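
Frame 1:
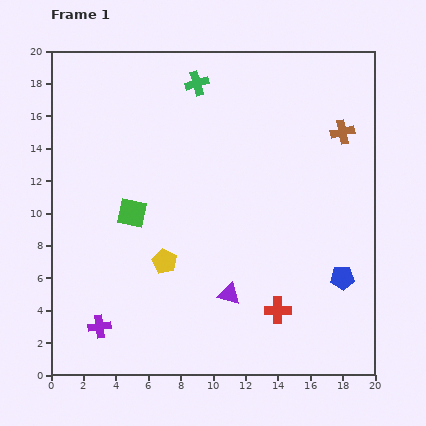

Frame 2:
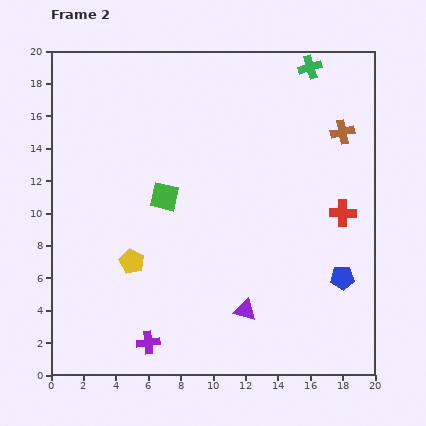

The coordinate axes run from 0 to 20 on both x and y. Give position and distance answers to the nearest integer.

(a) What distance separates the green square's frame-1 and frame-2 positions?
2

The green square moved from (5, 10) to (7, 11), a distance of √(2² + 1²) ≈ 2.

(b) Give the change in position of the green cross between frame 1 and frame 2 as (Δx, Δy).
(7, 1)

The green cross was at (9, 18) in frame 1 and (16, 19) in frame 2.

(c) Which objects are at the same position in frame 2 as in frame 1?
the blue pentagon, the brown cross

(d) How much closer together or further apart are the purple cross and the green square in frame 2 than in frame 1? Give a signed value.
+2

Distance in frame 1: 7. Distance in frame 2: 9.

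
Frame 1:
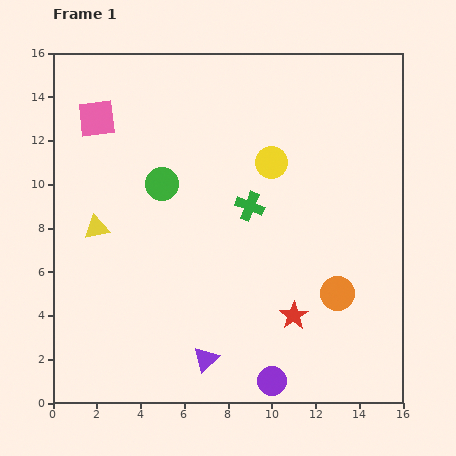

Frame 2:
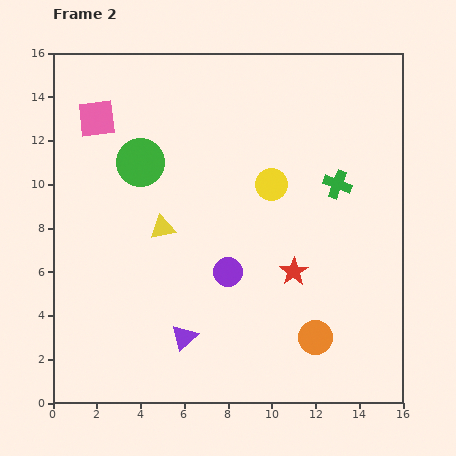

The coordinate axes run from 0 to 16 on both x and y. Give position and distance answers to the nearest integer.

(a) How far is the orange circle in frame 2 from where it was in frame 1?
2

The orange circle moved from (13, 5) to (12, 3), a distance of √(1² + 2²) ≈ 2.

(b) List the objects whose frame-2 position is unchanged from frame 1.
the pink square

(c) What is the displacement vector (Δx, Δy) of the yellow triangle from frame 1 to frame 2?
(3, 0)

The yellow triangle was at (2, 8) in frame 1 and (5, 8) in frame 2.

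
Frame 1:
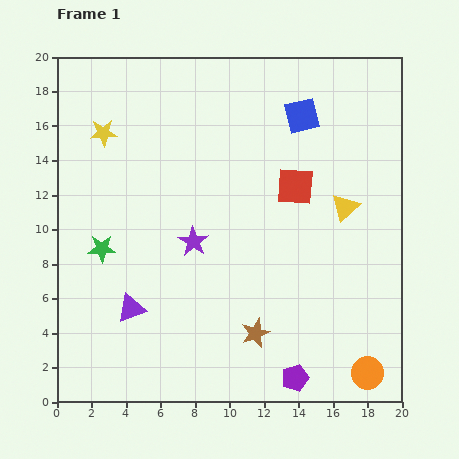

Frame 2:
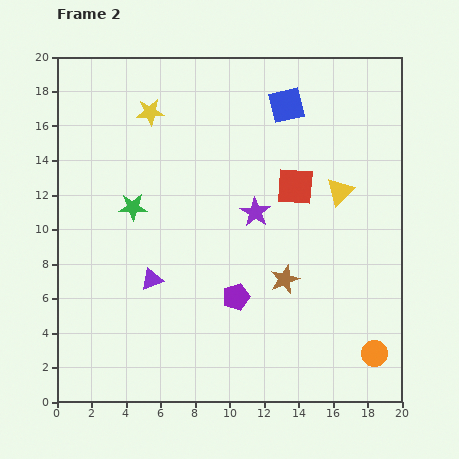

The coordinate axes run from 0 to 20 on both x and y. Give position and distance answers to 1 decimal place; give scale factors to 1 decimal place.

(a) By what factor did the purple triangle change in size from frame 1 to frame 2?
0.8×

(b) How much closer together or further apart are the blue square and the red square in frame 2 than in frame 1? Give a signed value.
+0.6

Distance in frame 1: 4.1. Distance in frame 2: 4.7.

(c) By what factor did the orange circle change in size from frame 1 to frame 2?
0.8×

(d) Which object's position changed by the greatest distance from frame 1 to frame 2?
the purple pentagon

(moved 5.8; next 4.0)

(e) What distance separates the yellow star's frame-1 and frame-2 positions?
3.0

The yellow star moved from (2.7, 15.6) to (5.4, 16.8), a distance of √(2.7² + 1.2²) ≈ 3.0.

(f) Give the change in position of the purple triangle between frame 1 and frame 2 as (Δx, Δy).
(1.2, 1.7)

The purple triangle was at (4.3, 5.4) in frame 1 and (5.5, 7.1) in frame 2.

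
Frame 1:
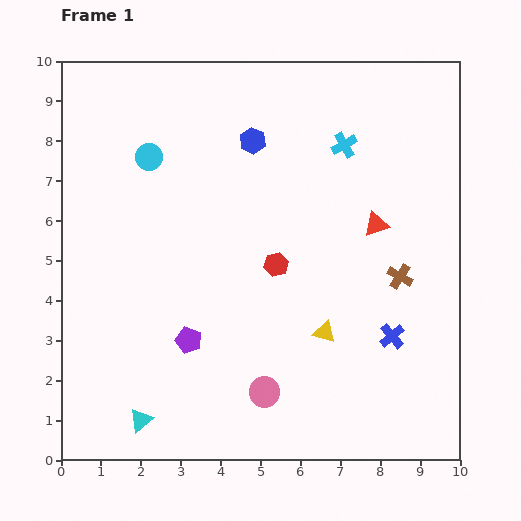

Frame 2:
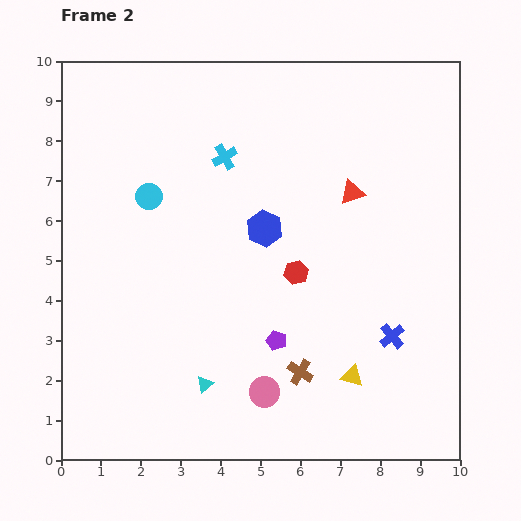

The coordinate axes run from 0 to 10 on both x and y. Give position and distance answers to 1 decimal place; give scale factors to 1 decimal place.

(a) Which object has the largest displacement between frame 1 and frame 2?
the brown cross

(moved 3.5; next 3.0)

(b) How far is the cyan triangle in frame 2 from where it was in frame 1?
1.8

The cyan triangle moved from (2.0, 1.0) to (3.6, 1.9), a distance of √(1.6² + 0.9²) ≈ 1.8.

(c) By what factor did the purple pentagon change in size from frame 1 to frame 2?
0.8×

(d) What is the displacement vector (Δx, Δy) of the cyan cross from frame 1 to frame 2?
(-3.0, -0.3)

The cyan cross was at (7.1, 7.9) in frame 1 and (4.1, 7.6) in frame 2.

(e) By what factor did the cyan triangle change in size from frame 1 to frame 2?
0.7×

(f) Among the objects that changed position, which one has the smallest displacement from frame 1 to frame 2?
the red hexagon

(moved 0.5)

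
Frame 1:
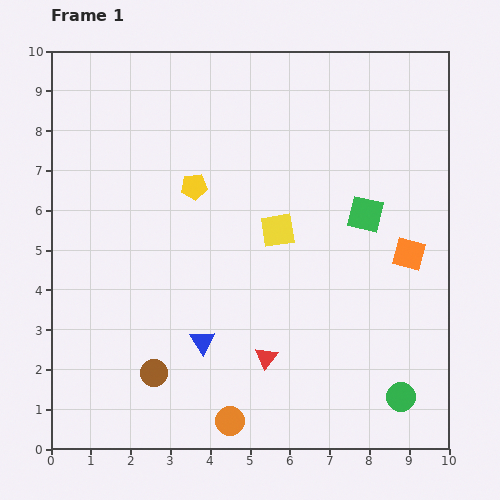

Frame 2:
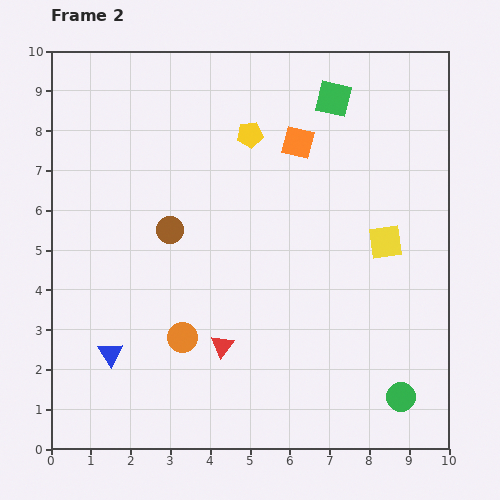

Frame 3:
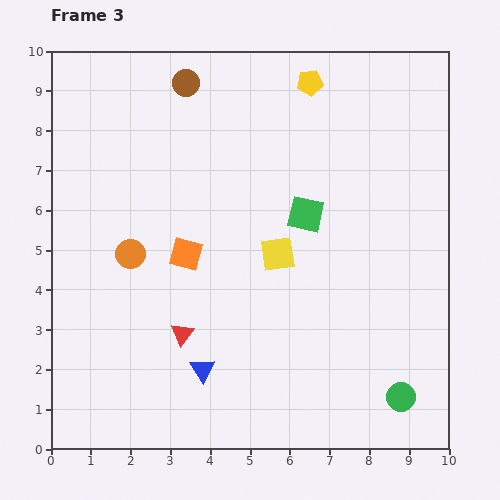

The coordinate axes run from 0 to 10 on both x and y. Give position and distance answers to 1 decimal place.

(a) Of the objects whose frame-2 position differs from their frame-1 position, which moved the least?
the red triangle

(moved 1.1)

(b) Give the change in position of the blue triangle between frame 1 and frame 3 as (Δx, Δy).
(0.0, -0.7)

The blue triangle was at (3.8, 2.7) in frame 1 and (3.8, 2.0) in frame 3.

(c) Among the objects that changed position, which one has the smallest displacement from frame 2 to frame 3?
the red triangle

(moved 1.0)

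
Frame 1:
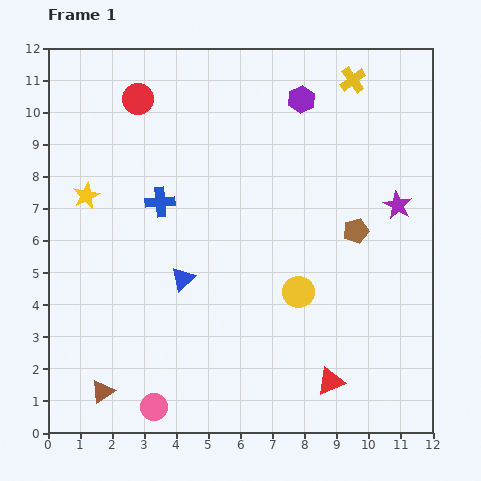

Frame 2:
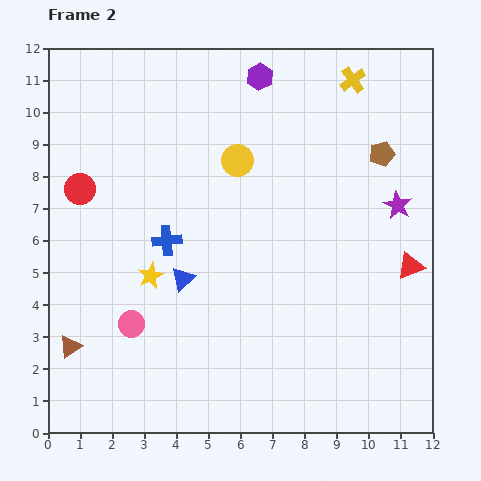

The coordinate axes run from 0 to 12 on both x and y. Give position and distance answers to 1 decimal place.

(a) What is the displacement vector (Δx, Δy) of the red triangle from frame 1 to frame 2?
(2.5, 3.6)

The red triangle was at (8.8, 1.6) in frame 1 and (11.3, 5.2) in frame 2.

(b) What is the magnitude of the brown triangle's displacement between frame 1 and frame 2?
1.7

The brown triangle moved from (1.7, 1.3) to (0.7, 2.7), a distance of √(1.0² + 1.4²) ≈ 1.7.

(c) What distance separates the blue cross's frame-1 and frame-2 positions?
1.2

The blue cross moved from (3.5, 7.2) to (3.7, 6.0), a distance of √(0.2² + 1.2²) ≈ 1.2.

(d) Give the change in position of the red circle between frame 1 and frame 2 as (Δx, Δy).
(-1.8, -2.8)

The red circle was at (2.8, 10.4) in frame 1 and (1.0, 7.6) in frame 2.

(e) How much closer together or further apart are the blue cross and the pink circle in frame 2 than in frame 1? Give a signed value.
-3.6

Distance in frame 1: 6.4. Distance in frame 2: 2.8.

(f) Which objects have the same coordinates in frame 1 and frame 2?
the purple star, the blue triangle, the yellow cross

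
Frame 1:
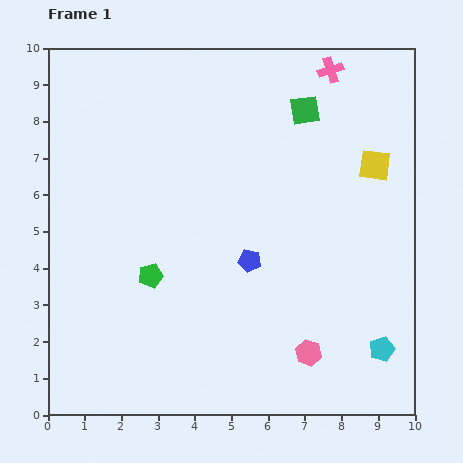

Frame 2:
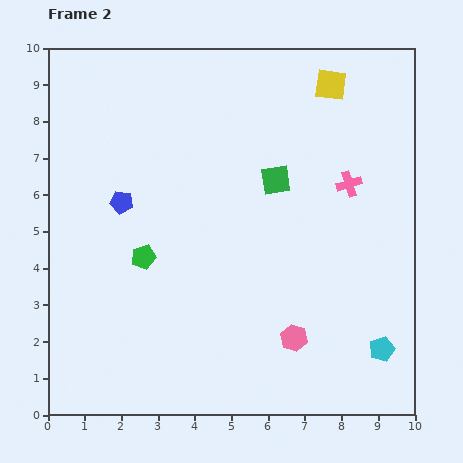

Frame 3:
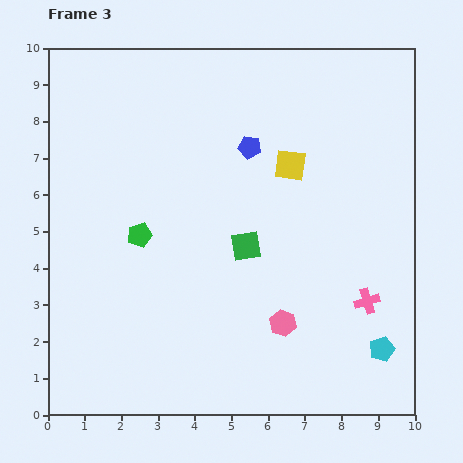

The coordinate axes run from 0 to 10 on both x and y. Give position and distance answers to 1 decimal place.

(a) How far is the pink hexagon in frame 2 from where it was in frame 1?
0.6

The pink hexagon moved from (7.1, 1.7) to (6.7, 2.1), a distance of √(0.4² + 0.4²) ≈ 0.6.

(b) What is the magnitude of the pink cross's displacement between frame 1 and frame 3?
6.4

The pink cross moved from (7.7, 9.4) to (8.7, 3.1), a distance of √(1.0² + 6.3²) ≈ 6.4.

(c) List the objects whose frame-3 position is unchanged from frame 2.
the cyan pentagon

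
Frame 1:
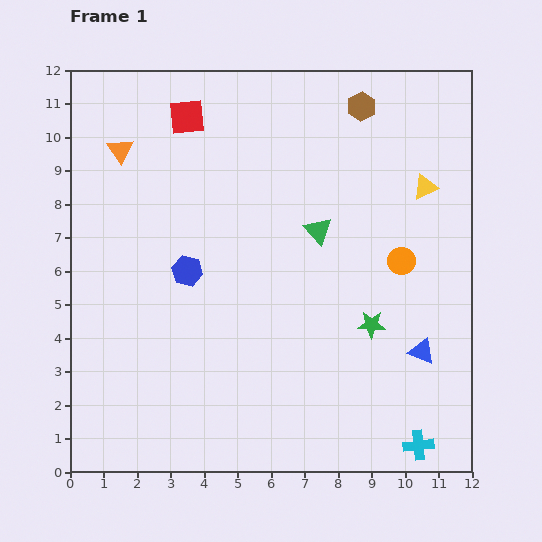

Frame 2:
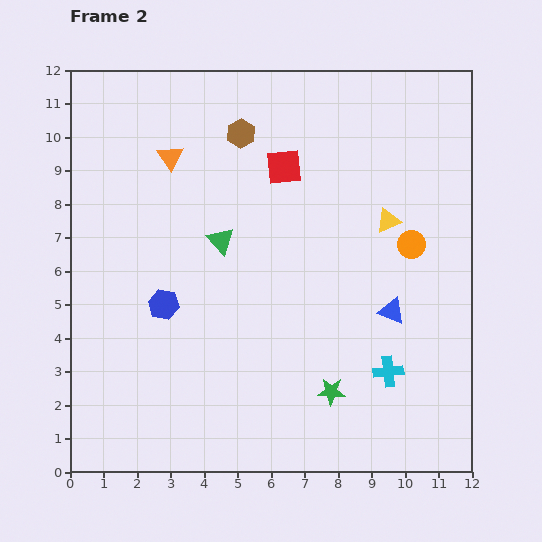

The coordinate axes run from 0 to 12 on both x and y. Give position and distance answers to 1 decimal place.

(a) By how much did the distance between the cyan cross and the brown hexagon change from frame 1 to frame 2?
-1.8

Distance in frame 1: 10.2. Distance in frame 2: 8.4.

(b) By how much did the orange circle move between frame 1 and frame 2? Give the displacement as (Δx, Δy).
(0.3, 0.5)

The orange circle was at (9.9, 6.3) in frame 1 and (10.2, 6.8) in frame 2.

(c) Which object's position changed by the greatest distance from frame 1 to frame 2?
the brown hexagon

(moved 3.7; next 3.3)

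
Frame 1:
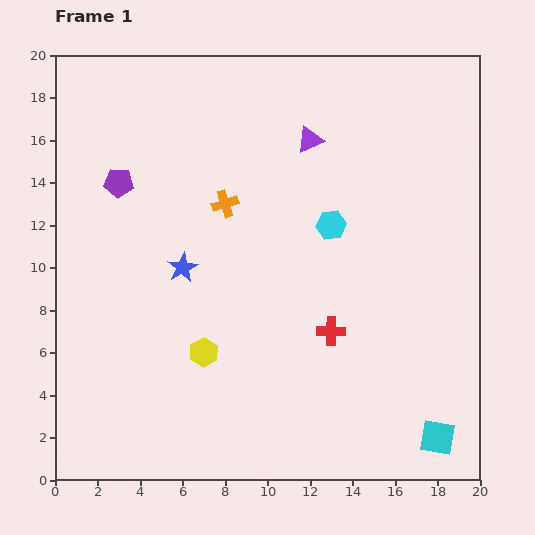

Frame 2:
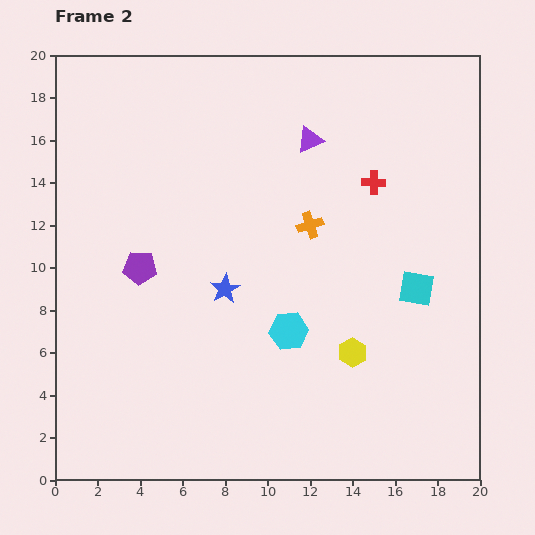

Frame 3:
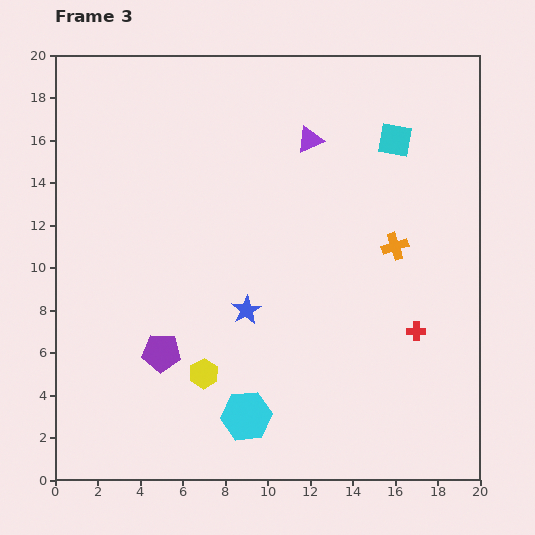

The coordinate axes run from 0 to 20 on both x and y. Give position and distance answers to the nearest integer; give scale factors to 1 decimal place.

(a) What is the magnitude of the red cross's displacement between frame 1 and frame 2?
7

The red cross moved from (13, 7) to (15, 14), a distance of √(2² + 7²) ≈ 7.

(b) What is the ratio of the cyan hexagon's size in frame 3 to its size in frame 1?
1.7×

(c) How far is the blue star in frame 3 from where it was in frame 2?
1

The blue star moved from (8, 9) to (9, 8), a distance of √(1² + 1²) ≈ 1.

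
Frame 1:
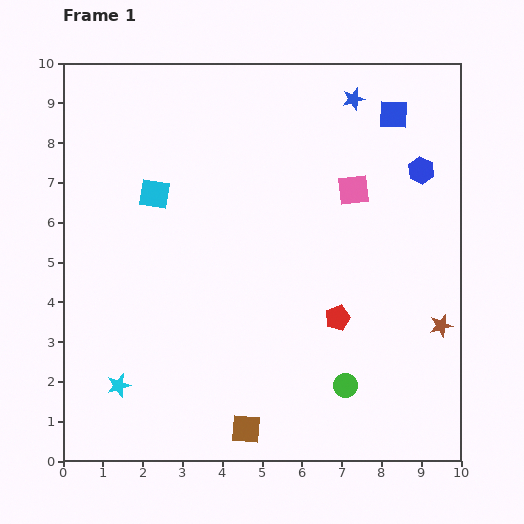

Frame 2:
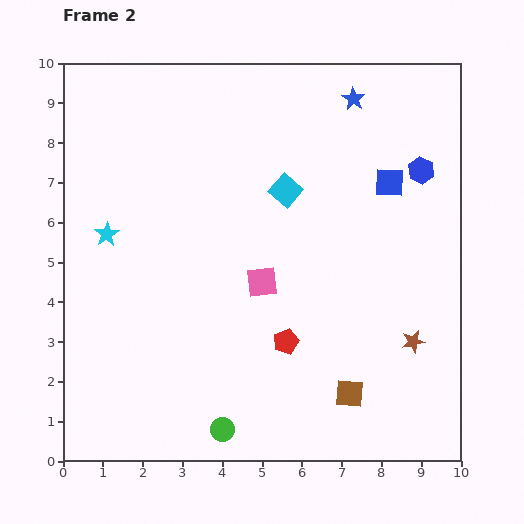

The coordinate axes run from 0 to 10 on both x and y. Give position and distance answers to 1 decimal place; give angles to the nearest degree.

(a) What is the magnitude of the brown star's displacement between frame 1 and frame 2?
0.8

The brown star moved from (9.5, 3.4) to (8.8, 3.0), a distance of √(0.7² + 0.4²) ≈ 0.8.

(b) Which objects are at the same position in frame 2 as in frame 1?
the blue star, the blue hexagon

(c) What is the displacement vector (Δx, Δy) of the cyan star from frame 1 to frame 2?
(-0.3, 3.8)

The cyan star was at (1.4, 1.9) in frame 1 and (1.1, 5.7) in frame 2.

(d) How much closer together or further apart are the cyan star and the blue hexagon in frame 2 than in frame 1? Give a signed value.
-1.2

Distance in frame 1: 9.3. Distance in frame 2: 8.1.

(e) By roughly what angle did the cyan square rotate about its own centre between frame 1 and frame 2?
32° clockwise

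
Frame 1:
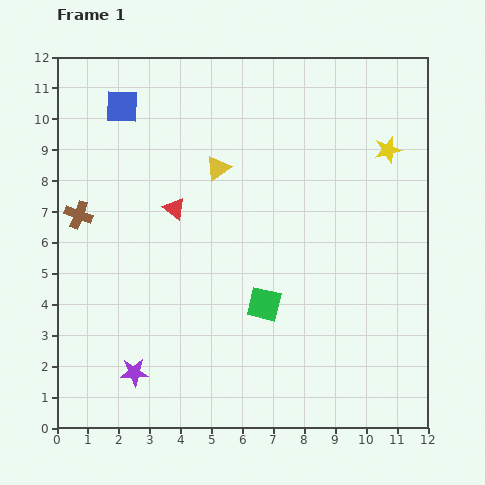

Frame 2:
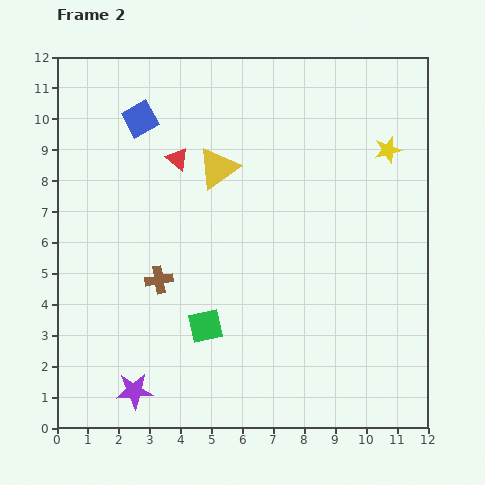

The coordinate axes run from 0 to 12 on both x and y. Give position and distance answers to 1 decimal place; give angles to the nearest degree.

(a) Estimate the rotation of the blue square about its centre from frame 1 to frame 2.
31° counter-clockwise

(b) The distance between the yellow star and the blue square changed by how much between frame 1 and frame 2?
-0.6

Distance in frame 1: 8.7. Distance in frame 2: 8.1.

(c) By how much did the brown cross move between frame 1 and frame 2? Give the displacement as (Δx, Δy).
(2.6, -2.1)

The brown cross was at (0.7, 6.9) in frame 1 and (3.3, 4.8) in frame 2.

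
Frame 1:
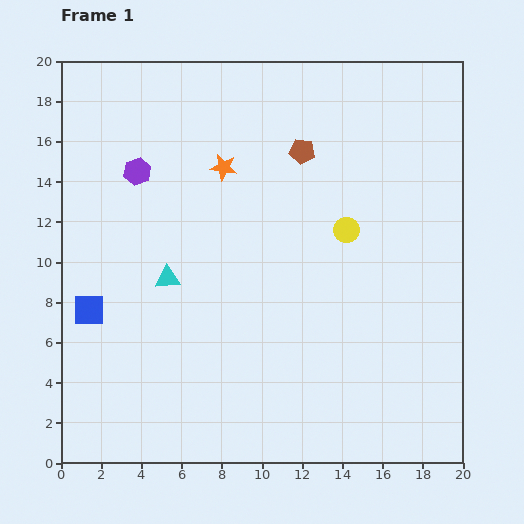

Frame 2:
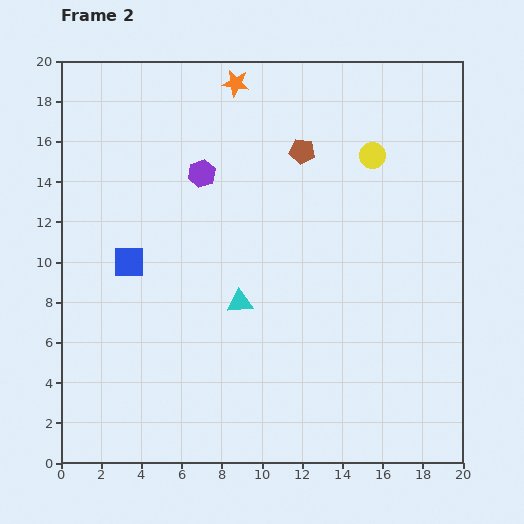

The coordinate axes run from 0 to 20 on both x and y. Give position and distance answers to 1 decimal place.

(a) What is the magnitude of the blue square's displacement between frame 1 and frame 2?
3.1

The blue square moved from (1.4, 7.6) to (3.4, 10.0), a distance of √(2.0² + 2.4²) ≈ 3.1.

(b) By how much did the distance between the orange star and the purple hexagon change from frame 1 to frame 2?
+0.5

Distance in frame 1: 4.3. Distance in frame 2: 4.8.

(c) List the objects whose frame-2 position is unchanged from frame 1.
the brown pentagon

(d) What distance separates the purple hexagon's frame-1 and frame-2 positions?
3.2

The purple hexagon moved from (3.8, 14.5) to (7.0, 14.4), a distance of √(3.2² + 0.1²) ≈ 3.2.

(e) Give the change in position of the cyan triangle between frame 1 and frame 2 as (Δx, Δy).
(3.6, -1.2)

The cyan triangle was at (5.3, 9.2) in frame 1 and (8.9, 8.0) in frame 2.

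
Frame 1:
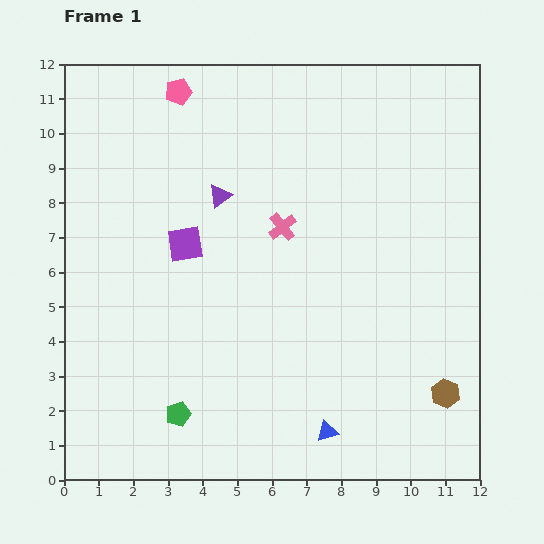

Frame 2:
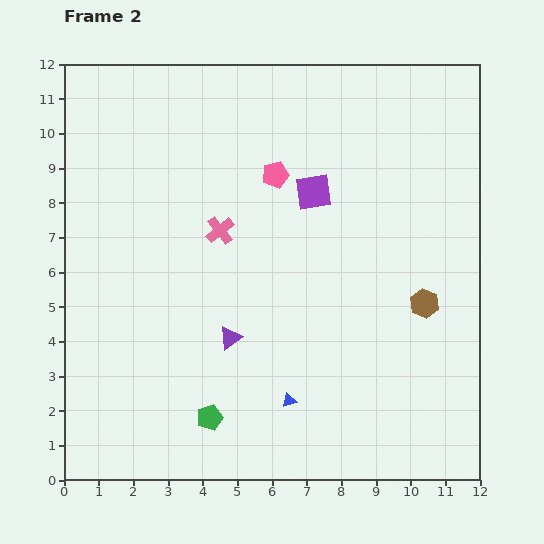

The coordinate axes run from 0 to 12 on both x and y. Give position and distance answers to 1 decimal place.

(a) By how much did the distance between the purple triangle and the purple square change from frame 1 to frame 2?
+3.1

Distance in frame 1: 1.7. Distance in frame 2: 4.8.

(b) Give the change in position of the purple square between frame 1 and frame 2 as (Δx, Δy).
(3.7, 1.5)

The purple square was at (3.5, 6.8) in frame 1 and (7.2, 8.3) in frame 2.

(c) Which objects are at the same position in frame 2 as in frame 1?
none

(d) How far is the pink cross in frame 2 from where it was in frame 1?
1.8

The pink cross moved from (6.3, 7.3) to (4.5, 7.2), a distance of √(1.8² + 0.1²) ≈ 1.8.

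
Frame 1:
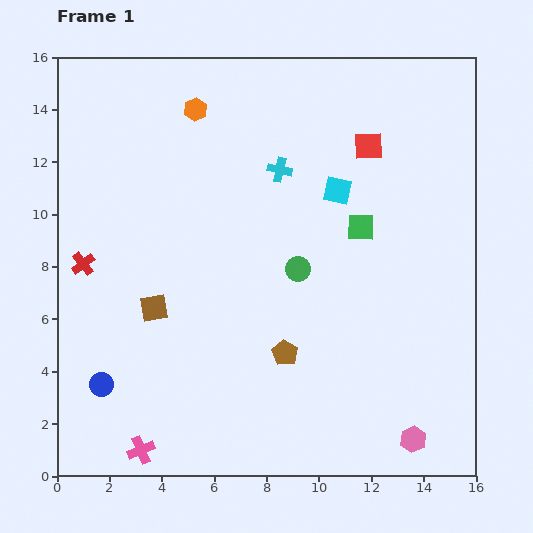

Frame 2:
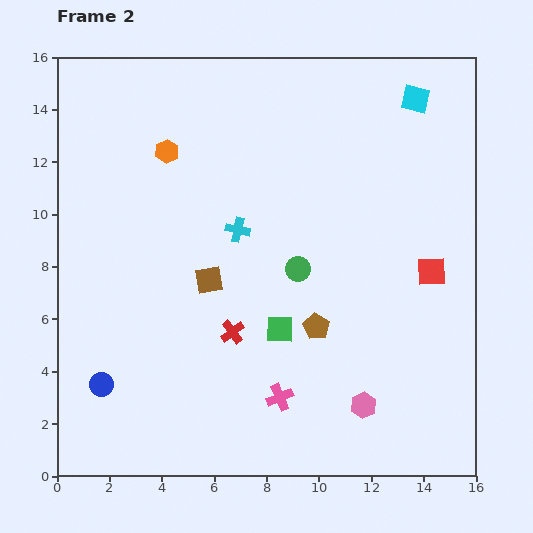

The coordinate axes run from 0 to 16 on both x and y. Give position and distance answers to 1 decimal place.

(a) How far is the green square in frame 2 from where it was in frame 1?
5.0

The green square moved from (11.6, 9.5) to (8.5, 5.6), a distance of √(3.1² + 3.9²) ≈ 5.0.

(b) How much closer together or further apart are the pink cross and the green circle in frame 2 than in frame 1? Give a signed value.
-4.2

Distance in frame 1: 9.1. Distance in frame 2: 4.9.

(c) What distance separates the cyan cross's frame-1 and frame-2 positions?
2.8

The cyan cross moved from (8.5, 11.7) to (6.9, 9.4), a distance of √(1.6² + 2.3²) ≈ 2.8.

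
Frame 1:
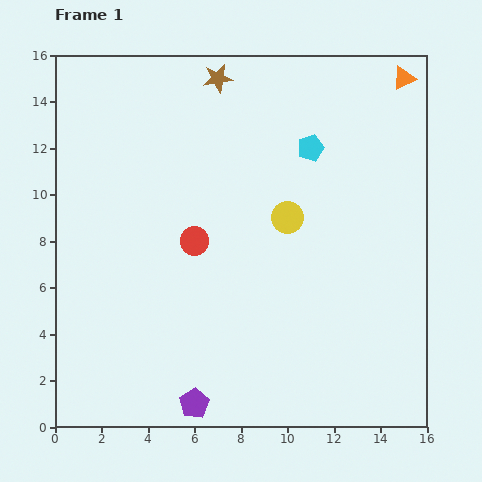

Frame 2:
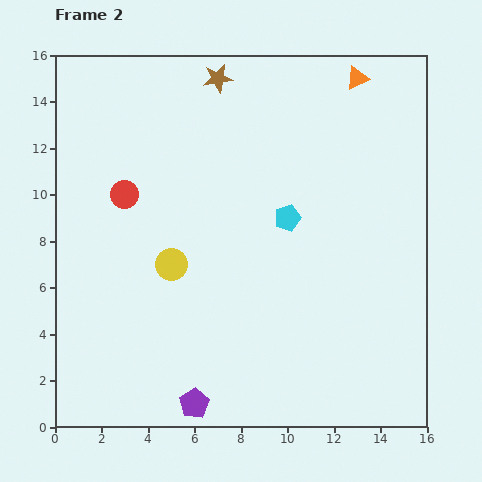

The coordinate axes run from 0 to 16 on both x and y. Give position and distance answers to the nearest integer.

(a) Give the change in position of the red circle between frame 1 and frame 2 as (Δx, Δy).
(-3, 2)

The red circle was at (6, 8) in frame 1 and (3, 10) in frame 2.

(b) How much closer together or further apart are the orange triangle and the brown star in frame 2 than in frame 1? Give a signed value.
-2

Distance in frame 1: 8. Distance in frame 2: 6.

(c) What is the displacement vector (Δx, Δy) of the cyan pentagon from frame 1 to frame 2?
(-1, -3)

The cyan pentagon was at (11, 12) in frame 1 and (10, 9) in frame 2.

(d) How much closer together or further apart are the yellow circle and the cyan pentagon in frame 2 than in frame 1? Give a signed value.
+2

Distance in frame 1: 3. Distance in frame 2: 5.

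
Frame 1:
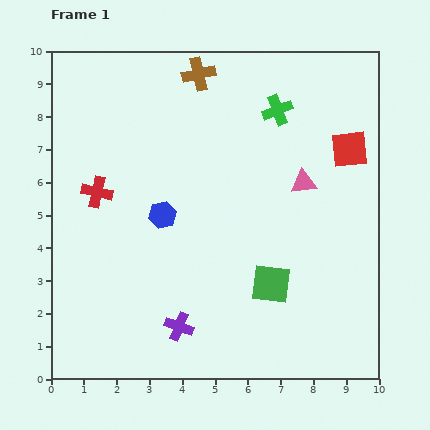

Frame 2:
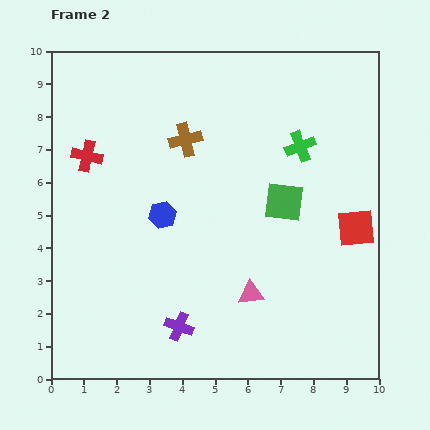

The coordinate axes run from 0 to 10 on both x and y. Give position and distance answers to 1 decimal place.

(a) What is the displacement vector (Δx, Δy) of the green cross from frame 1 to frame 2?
(0.7, -1.1)

The green cross was at (6.9, 8.2) in frame 1 and (7.6, 7.1) in frame 2.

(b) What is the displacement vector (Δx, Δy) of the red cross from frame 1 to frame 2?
(-0.3, 1.1)

The red cross was at (1.4, 5.7) in frame 1 and (1.1, 6.8) in frame 2.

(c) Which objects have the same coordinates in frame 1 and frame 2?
the purple cross, the blue hexagon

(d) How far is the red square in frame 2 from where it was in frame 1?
2.4

The red square moved from (9.1, 7.0) to (9.3, 4.6), a distance of √(0.2² + 2.4²) ≈ 2.4.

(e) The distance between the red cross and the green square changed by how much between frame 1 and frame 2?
+0.2

Distance in frame 1: 6.0. Distance in frame 2: 6.2.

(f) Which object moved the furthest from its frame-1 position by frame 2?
the pink triangle

(moved 3.8; next 2.5)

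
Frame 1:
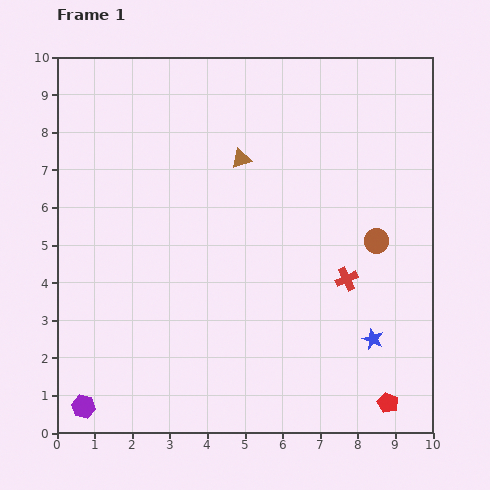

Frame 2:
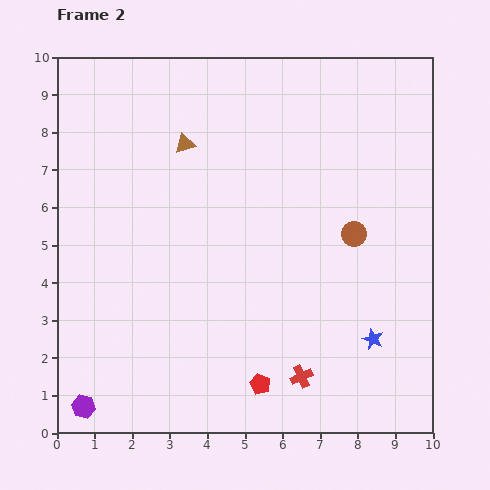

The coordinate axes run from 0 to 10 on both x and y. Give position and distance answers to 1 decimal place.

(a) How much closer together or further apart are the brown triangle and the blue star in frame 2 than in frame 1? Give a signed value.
+1.3

Distance in frame 1: 5.9. Distance in frame 2: 7.2.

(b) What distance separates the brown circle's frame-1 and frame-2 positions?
0.6

The brown circle moved from (8.5, 5.1) to (7.9, 5.3), a distance of √(0.6² + 0.2²) ≈ 0.6.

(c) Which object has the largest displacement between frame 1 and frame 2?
the red pentagon

(moved 3.4; next 2.9)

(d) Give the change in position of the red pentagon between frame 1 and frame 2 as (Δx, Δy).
(-3.4, 0.5)

The red pentagon was at (8.8, 0.8) in frame 1 and (5.4, 1.3) in frame 2.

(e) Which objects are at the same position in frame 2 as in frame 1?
the purple hexagon, the blue star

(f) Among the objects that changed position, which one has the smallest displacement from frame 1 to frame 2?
the brown circle

(moved 0.6)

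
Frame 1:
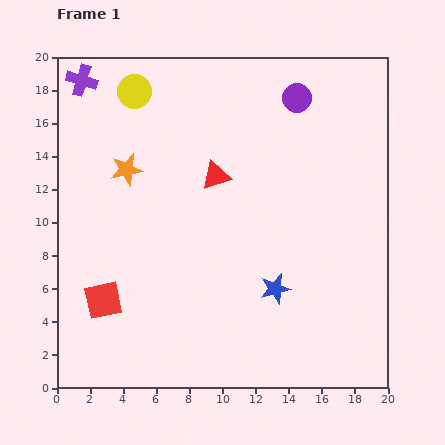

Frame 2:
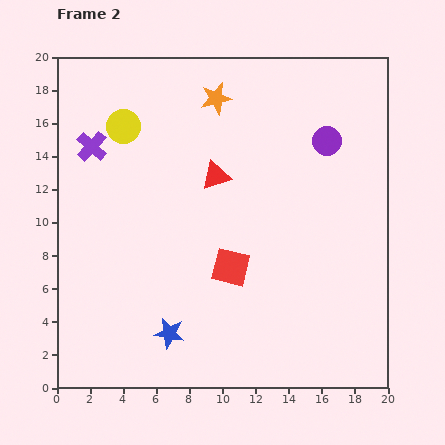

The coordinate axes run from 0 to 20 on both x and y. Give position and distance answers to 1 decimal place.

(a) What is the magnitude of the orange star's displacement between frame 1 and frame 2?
6.9

The orange star moved from (4.2, 13.2) to (9.6, 17.5), a distance of √(5.4² + 4.3²) ≈ 6.9.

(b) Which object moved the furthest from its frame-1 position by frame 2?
the red square

(moved 8.0; next 6.9)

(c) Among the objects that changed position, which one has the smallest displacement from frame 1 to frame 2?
the yellow circle

(moved 2.2)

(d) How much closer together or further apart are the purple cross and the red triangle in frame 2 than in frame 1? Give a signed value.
-2.3

Distance in frame 1: 10.0. Distance in frame 2: 7.7.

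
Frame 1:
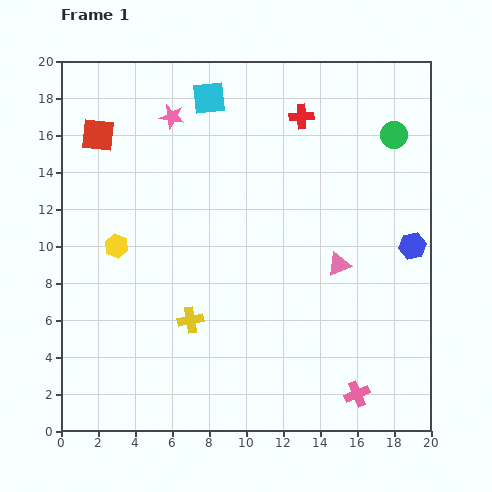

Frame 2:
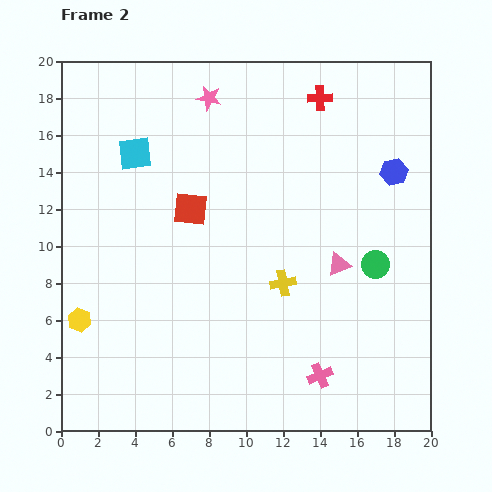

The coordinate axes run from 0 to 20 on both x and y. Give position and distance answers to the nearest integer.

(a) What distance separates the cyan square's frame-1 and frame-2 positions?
5

The cyan square moved from (8, 18) to (4, 15), a distance of √(4² + 3²) ≈ 5.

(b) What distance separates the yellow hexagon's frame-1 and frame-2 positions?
4

The yellow hexagon moved from (3, 10) to (1, 6), a distance of √(2² + 4²) ≈ 4.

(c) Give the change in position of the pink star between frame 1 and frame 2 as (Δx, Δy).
(2, 1)

The pink star was at (6, 17) in frame 1 and (8, 18) in frame 2.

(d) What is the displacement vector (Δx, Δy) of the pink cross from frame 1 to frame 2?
(-2, 1)

The pink cross was at (16, 2) in frame 1 and (14, 3) in frame 2.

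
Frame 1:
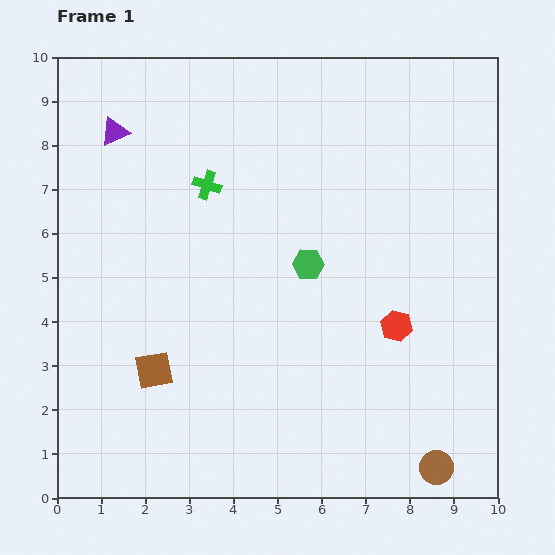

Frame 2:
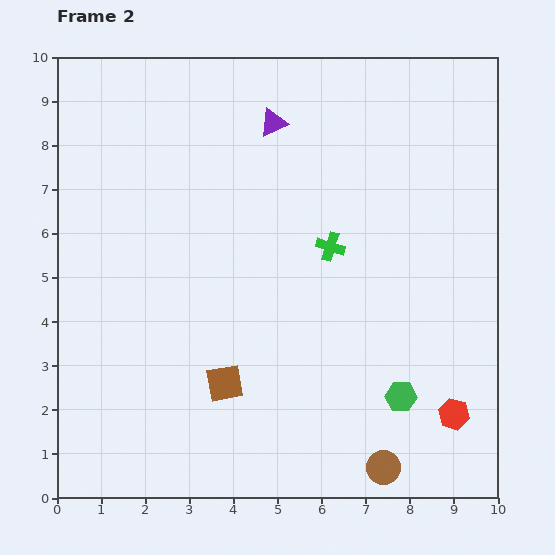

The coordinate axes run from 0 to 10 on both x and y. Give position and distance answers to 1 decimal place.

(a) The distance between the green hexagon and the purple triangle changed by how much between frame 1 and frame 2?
+1.5

Distance in frame 1: 5.3. Distance in frame 2: 6.8.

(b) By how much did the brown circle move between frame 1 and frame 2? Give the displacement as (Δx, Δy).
(-1.2, 0.0)

The brown circle was at (8.6, 0.7) in frame 1 and (7.4, 0.7) in frame 2.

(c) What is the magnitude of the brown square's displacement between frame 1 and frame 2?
1.6

The brown square moved from (2.2, 2.9) to (3.8, 2.6), a distance of √(1.6² + 0.3²) ≈ 1.6.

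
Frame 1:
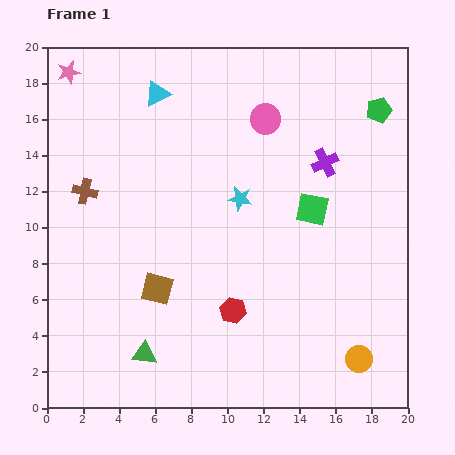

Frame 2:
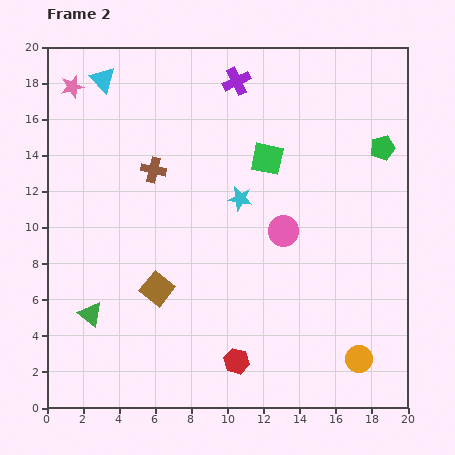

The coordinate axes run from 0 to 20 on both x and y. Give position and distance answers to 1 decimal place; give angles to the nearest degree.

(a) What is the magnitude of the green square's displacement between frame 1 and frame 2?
3.8

The green square moved from (14.7, 11.0) to (12.2, 13.8), a distance of √(2.5² + 2.8²) ≈ 3.8.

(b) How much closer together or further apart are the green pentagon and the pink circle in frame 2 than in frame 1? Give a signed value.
+0.9

Distance in frame 1: 6.3. Distance in frame 2: 7.2.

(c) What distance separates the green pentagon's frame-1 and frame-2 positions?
2.1

The green pentagon moved from (18.4, 16.5) to (18.6, 14.4), a distance of √(0.2² + 2.1²) ≈ 2.1.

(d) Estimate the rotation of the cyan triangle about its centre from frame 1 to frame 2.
49° counter-clockwise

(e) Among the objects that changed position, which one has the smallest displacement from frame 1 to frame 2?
the pink star

(moved 0.8)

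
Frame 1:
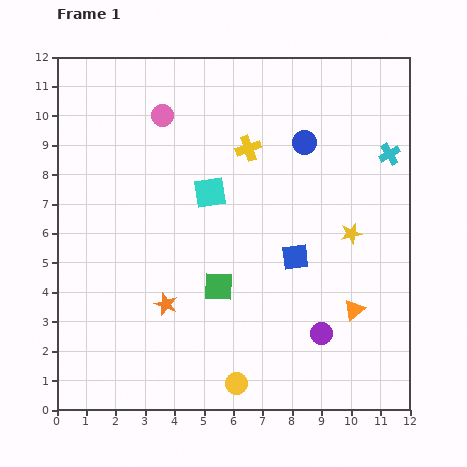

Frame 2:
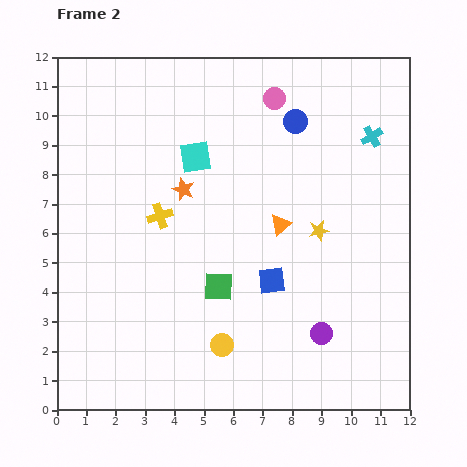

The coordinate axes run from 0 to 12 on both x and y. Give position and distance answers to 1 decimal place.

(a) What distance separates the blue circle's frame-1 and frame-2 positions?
0.8

The blue circle moved from (8.4, 9.1) to (8.1, 9.8), a distance of √(0.3² + 0.7²) ≈ 0.8.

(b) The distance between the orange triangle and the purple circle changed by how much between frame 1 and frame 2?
+2.6

Distance in frame 1: 1.4. Distance in frame 2: 4.0.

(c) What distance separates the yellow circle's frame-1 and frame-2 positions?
1.4

The yellow circle moved from (6.1, 0.9) to (5.6, 2.2), a distance of √(0.5² + 1.3²) ≈ 1.4.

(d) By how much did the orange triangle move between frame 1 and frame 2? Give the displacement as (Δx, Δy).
(-2.5, 2.9)

The orange triangle was at (10.1, 3.4) in frame 1 and (7.6, 6.3) in frame 2.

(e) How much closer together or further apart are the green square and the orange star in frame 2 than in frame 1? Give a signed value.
+1.6

Distance in frame 1: 1.9. Distance in frame 2: 3.5.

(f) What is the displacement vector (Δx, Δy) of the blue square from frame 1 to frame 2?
(-0.8, -0.8)

The blue square was at (8.1, 5.2) in frame 1 and (7.3, 4.4) in frame 2.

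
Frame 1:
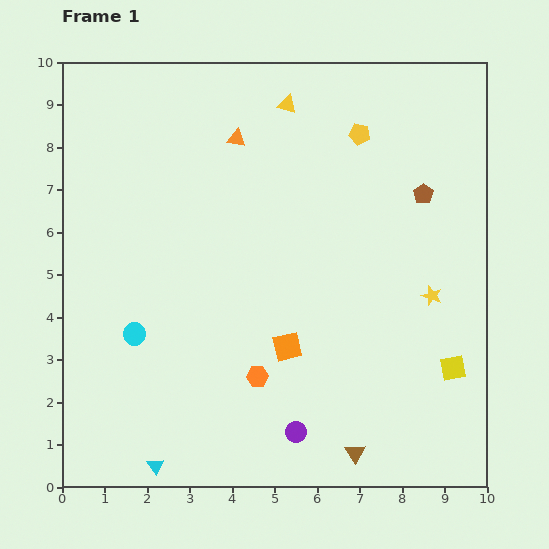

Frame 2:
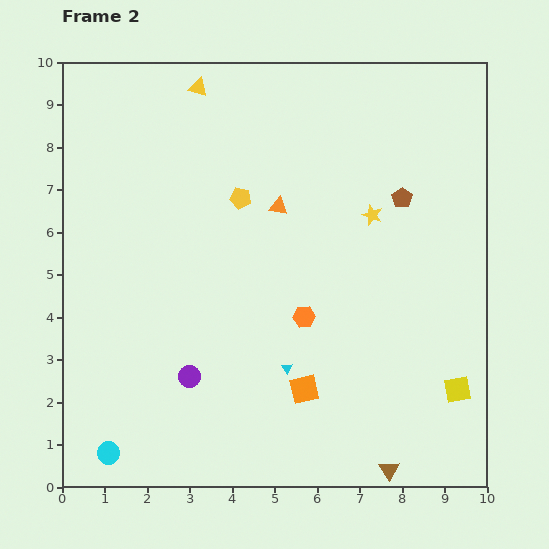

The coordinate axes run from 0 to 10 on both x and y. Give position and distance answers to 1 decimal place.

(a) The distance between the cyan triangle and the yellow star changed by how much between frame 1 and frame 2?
-3.5

Distance in frame 1: 7.6. Distance in frame 2: 4.1.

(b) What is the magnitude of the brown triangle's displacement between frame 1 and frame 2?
0.9

The brown triangle moved from (6.9, 0.8) to (7.7, 0.4), a distance of √(0.8² + 0.4²) ≈ 0.9.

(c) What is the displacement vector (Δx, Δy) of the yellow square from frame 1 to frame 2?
(0.1, -0.5)

The yellow square was at (9.2, 2.8) in frame 1 and (9.3, 2.3) in frame 2.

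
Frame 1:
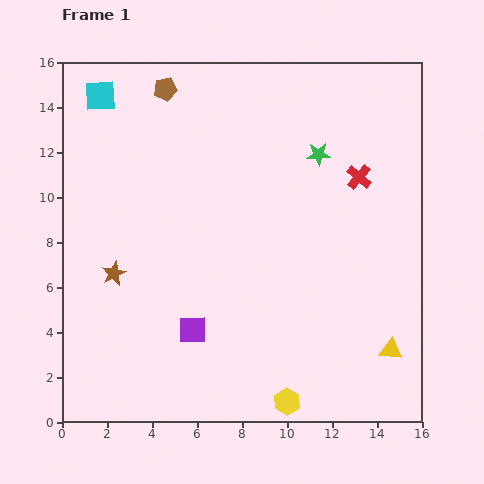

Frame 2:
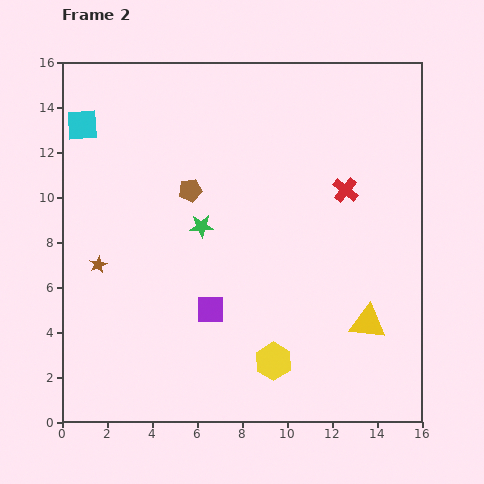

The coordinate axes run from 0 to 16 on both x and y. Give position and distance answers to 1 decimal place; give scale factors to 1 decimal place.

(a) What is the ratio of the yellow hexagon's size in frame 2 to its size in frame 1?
1.4×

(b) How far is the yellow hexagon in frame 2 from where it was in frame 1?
1.9

The yellow hexagon moved from (10.0, 0.9) to (9.4, 2.7), a distance of √(0.6² + 1.8²) ≈ 1.9.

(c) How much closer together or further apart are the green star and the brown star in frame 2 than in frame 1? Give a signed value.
-5.6

Distance in frame 1: 10.5. Distance in frame 2: 4.9.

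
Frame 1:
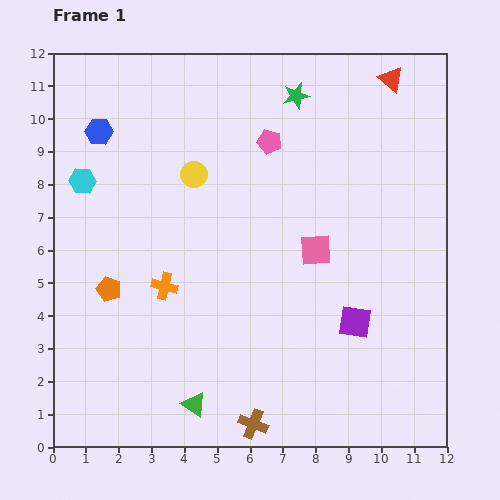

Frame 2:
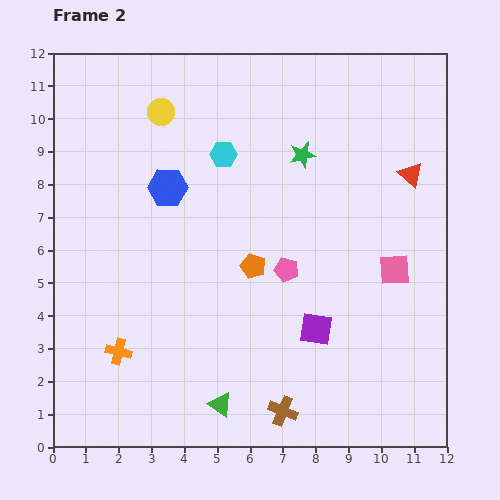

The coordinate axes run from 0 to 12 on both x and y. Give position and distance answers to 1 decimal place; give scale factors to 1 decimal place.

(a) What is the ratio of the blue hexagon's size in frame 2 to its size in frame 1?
1.4×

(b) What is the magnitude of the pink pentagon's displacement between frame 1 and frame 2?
3.9

The pink pentagon moved from (6.6, 9.3) to (7.1, 5.4), a distance of √(0.5² + 3.9²) ≈ 3.9.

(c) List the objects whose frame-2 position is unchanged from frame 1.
none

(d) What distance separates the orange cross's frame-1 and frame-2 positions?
2.4

The orange cross moved from (3.4, 4.9) to (2.0, 2.9), a distance of √(1.4² + 2.0²) ≈ 2.4.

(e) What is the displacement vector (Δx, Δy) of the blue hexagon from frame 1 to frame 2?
(2.1, -1.7)

The blue hexagon was at (1.4, 9.6) in frame 1 and (3.5, 7.9) in frame 2.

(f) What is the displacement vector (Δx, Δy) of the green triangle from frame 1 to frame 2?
(0.8, 0.0)

The green triangle was at (4.3, 1.3) in frame 1 and (5.1, 1.3) in frame 2.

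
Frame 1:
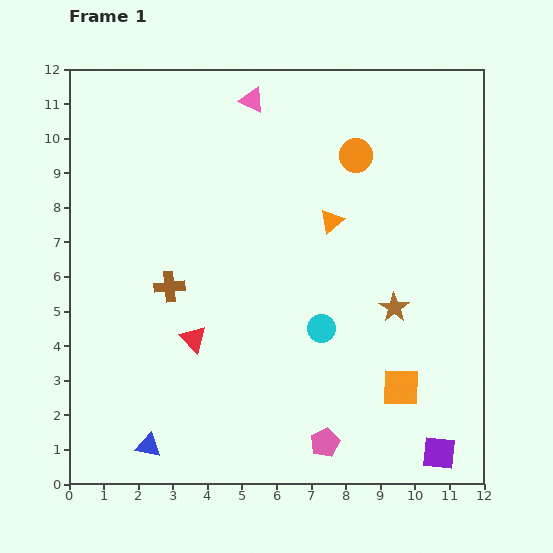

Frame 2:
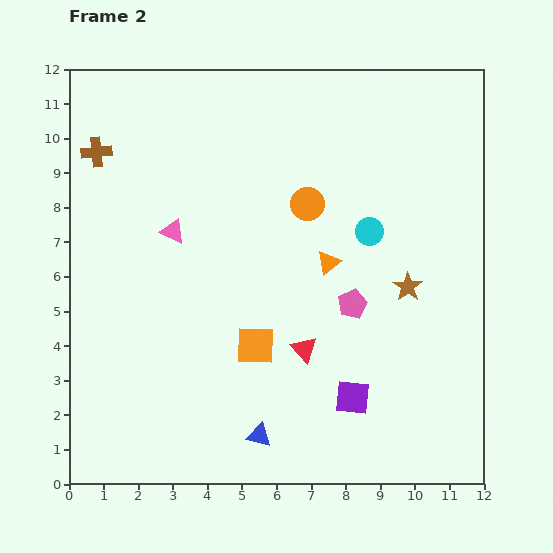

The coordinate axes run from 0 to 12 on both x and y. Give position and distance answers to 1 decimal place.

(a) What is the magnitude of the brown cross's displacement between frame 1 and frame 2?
4.4

The brown cross moved from (2.9, 5.7) to (0.8, 9.6), a distance of √(2.1² + 3.9²) ≈ 4.4.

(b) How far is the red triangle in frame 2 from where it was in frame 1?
3.2

The red triangle moved from (3.6, 4.2) to (6.8, 3.9), a distance of √(3.2² + 0.3²) ≈ 3.2.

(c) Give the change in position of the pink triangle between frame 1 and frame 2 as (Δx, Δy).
(-2.3, -3.8)

The pink triangle was at (5.3, 11.1) in frame 1 and (3.0, 7.3) in frame 2.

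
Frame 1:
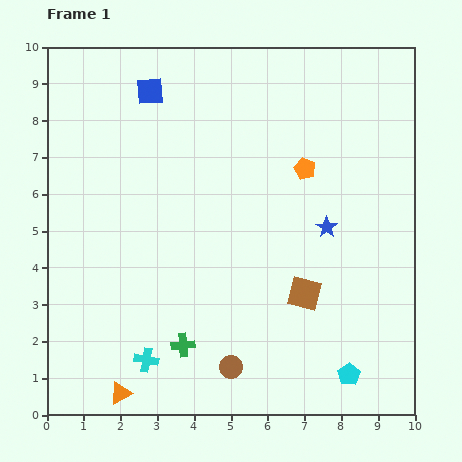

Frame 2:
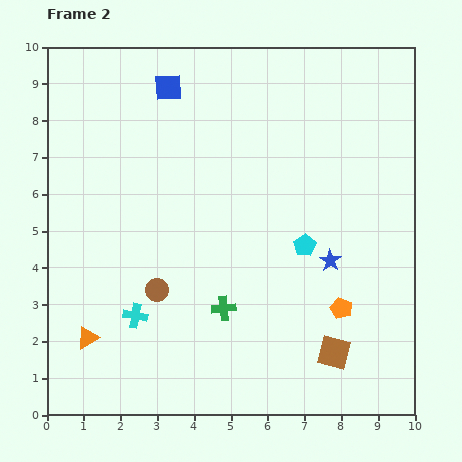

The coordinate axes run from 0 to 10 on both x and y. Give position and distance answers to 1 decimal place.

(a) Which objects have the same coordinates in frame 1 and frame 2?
none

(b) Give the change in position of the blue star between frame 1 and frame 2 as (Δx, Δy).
(0.1, -0.9)

The blue star was at (7.6, 5.1) in frame 1 and (7.7, 4.2) in frame 2.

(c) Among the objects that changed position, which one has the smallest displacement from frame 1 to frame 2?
the blue square

(moved 0.5)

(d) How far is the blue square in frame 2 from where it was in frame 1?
0.5

The blue square moved from (2.8, 8.8) to (3.3, 8.9), a distance of √(0.5² + 0.1²) ≈ 0.5.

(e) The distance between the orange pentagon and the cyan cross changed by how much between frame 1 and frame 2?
-1.1

Distance in frame 1: 6.7. Distance in frame 2: 5.6.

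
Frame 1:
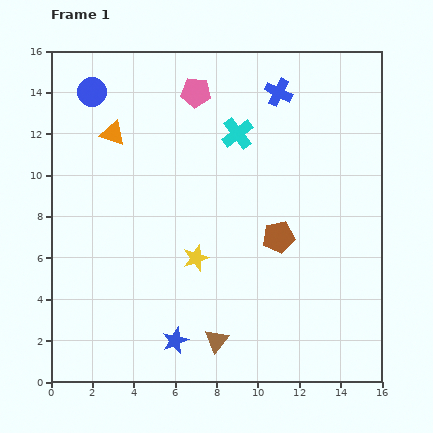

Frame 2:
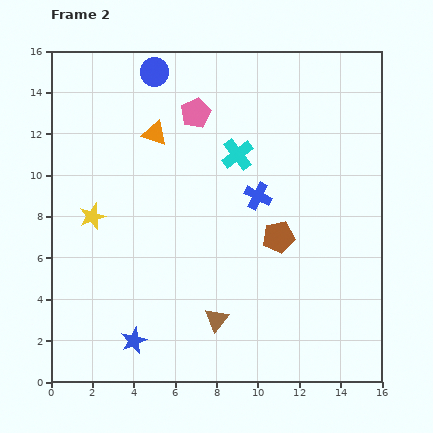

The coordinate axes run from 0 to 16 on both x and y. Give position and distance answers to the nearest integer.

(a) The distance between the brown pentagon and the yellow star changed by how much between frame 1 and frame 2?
+5

Distance in frame 1: 4. Distance in frame 2: 9.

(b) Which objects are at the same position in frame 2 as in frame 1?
the brown pentagon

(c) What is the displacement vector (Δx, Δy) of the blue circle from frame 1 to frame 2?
(3, 1)

The blue circle was at (2, 14) in frame 1 and (5, 15) in frame 2.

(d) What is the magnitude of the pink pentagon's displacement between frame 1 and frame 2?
1

The pink pentagon moved from (7, 14) to (7, 13), a distance of √(0² + 1²) ≈ 1.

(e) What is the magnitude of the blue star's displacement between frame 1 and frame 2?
2

The blue star moved from (6, 2) to (4, 2), a distance of √(2² + 0²) ≈ 2.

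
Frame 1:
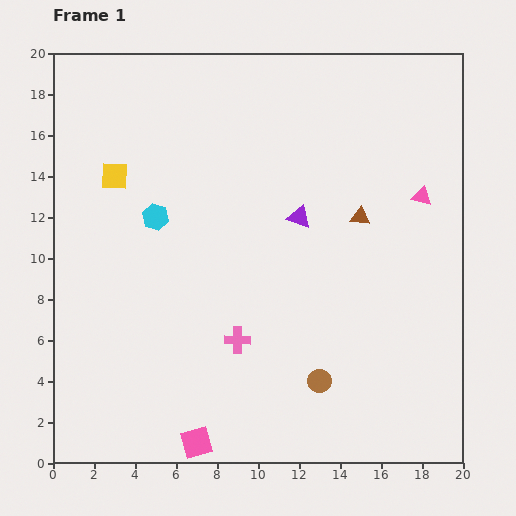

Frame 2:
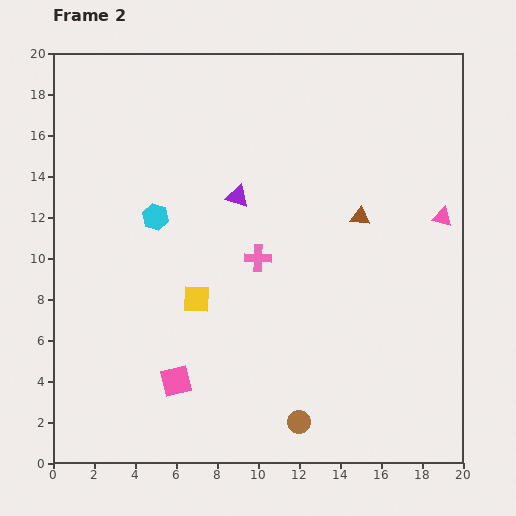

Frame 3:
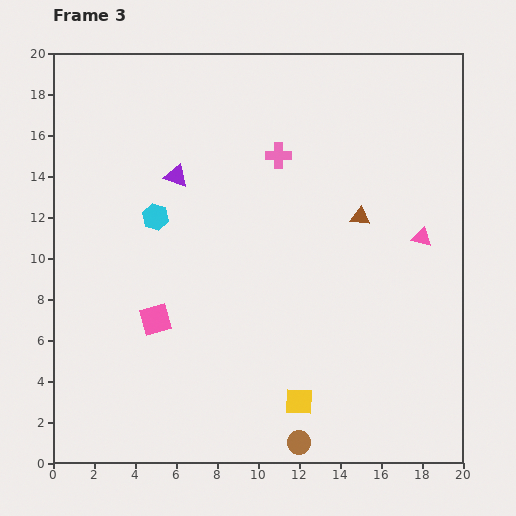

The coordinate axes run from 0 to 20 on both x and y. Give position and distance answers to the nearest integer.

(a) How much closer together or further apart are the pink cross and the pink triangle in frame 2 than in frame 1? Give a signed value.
-2

Distance in frame 1: 11. Distance in frame 2: 9.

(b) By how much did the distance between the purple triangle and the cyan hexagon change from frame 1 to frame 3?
-5

Distance in frame 1: 7. Distance in frame 3: 2.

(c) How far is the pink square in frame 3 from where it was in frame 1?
6

The pink square moved from (7, 1) to (5, 7), a distance of √(2² + 6²) ≈ 6.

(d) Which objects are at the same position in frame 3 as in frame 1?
the brown triangle, the cyan hexagon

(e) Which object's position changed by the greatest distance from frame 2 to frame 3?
the yellow square

(moved 7; next 5)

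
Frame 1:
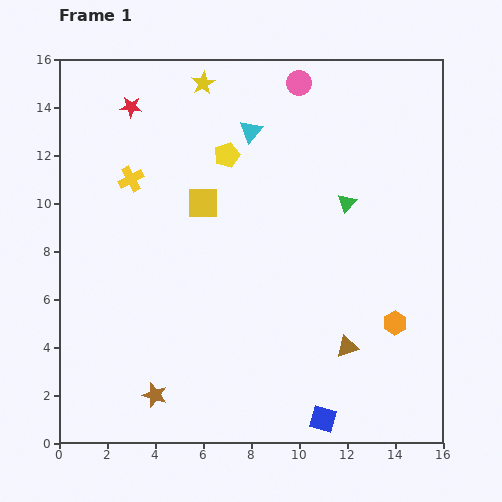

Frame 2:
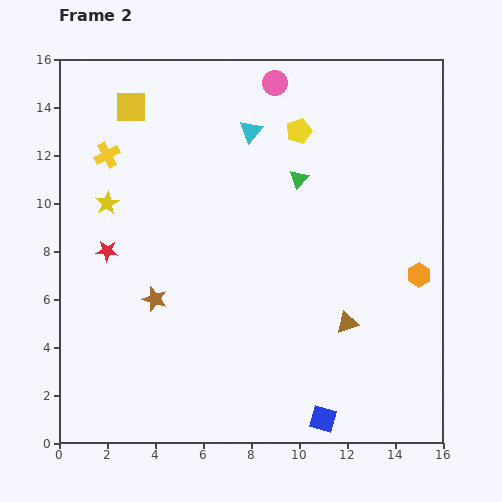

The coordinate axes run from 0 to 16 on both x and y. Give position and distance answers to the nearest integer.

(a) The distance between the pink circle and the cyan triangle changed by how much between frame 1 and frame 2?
-1

Distance in frame 1: 3. Distance in frame 2: 2.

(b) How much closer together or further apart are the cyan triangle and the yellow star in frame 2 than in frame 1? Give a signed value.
+4

Distance in frame 1: 3. Distance in frame 2: 7.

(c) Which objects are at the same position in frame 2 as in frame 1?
the cyan triangle, the blue square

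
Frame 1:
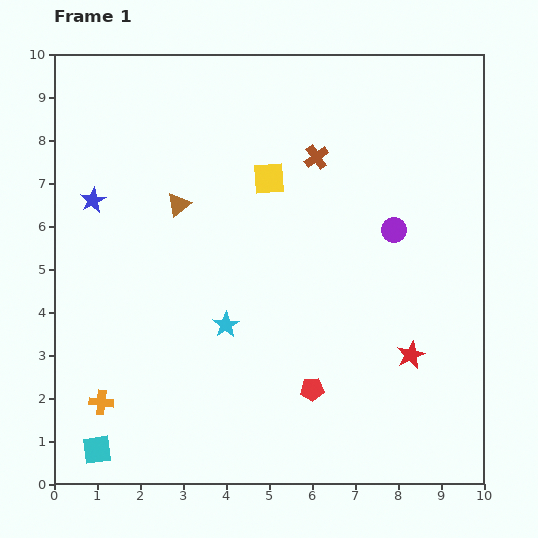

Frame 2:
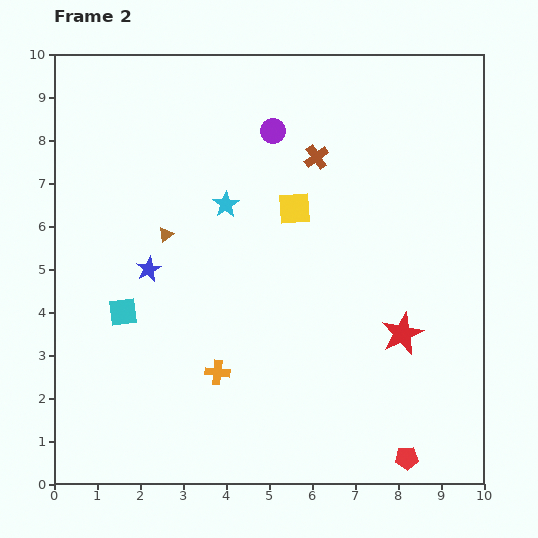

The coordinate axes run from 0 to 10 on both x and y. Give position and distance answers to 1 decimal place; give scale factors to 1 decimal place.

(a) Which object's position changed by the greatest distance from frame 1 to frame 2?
the purple circle

(moved 3.6; next 3.3)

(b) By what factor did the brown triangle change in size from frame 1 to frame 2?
0.6×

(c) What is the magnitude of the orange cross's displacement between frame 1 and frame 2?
2.8

The orange cross moved from (1.1, 1.9) to (3.8, 2.6), a distance of √(2.7² + 0.7²) ≈ 2.8.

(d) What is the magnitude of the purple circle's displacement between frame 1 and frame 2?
3.6

The purple circle moved from (7.9, 5.9) to (5.1, 8.2), a distance of √(2.8² + 2.3²) ≈ 3.6.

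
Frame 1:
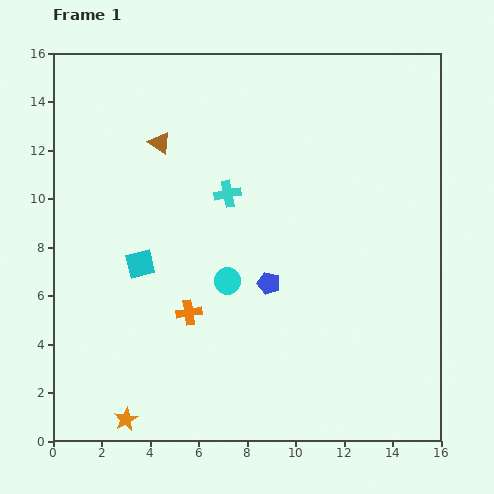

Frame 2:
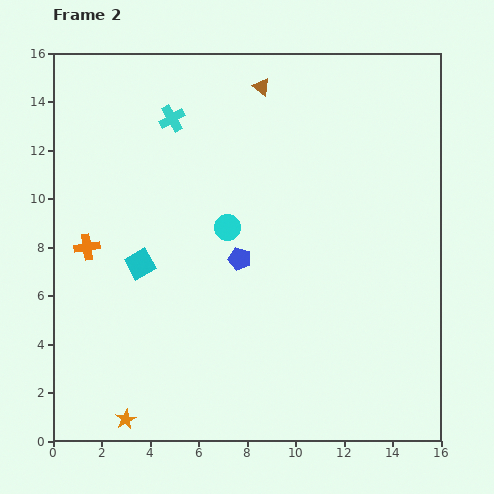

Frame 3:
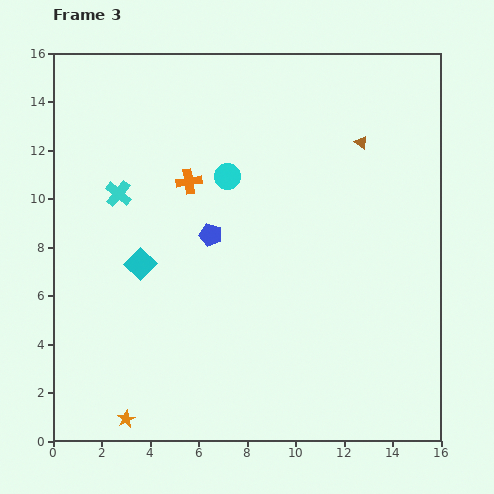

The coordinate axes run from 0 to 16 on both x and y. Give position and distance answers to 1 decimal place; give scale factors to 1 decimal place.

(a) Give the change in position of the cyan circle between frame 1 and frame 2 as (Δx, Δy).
(0.0, 2.2)

The cyan circle was at (7.2, 6.6) in frame 1 and (7.2, 8.8) in frame 2.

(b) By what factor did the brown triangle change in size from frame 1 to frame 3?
0.6×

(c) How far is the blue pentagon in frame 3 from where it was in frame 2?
1.6

The blue pentagon moved from (7.7, 7.5) to (6.5, 8.5), a distance of √(1.2² + 1.0²) ≈ 1.6.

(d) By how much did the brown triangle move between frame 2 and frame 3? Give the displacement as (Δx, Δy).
(4.1, -2.3)

The brown triangle was at (8.6, 14.6) in frame 2 and (12.7, 12.3) in frame 3.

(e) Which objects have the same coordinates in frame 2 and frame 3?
the cyan square, the orange star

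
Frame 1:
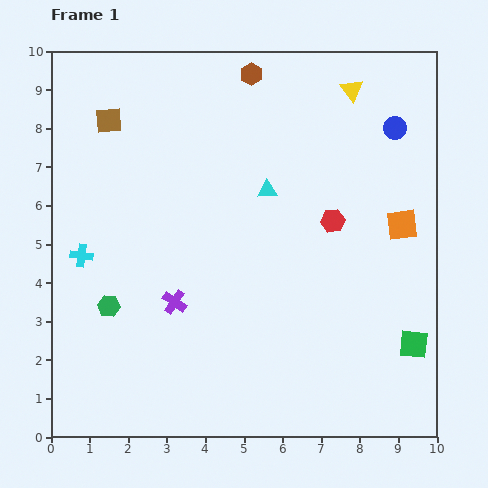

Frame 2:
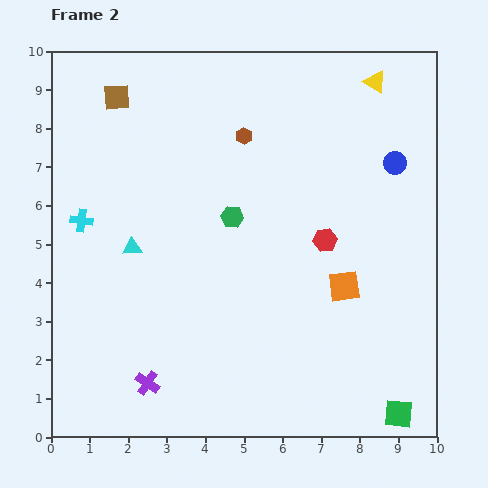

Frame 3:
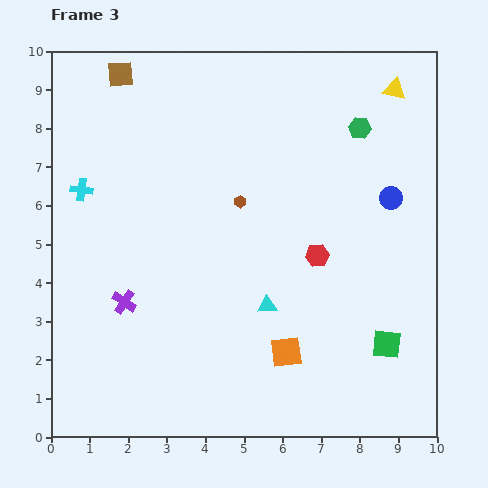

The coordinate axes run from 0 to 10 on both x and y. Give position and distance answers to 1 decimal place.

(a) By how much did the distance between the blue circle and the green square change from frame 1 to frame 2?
+0.9

Distance in frame 1: 5.6. Distance in frame 2: 6.5.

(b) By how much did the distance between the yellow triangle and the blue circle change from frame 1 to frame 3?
+1.3

Distance in frame 1: 1.5. Distance in frame 3: 2.8.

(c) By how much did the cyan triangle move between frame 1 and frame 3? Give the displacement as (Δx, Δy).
(0.0, -3.0)

The cyan triangle was at (5.6, 6.4) in frame 1 and (5.6, 3.4) in frame 3.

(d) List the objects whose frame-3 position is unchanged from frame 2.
none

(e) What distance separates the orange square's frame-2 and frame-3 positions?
2.3

The orange square moved from (7.6, 3.9) to (6.1, 2.2), a distance of √(1.5² + 1.7²) ≈ 2.3.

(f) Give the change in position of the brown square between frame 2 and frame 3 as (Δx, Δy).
(0.1, 0.6)

The brown square was at (1.7, 8.8) in frame 2 and (1.8, 9.4) in frame 3.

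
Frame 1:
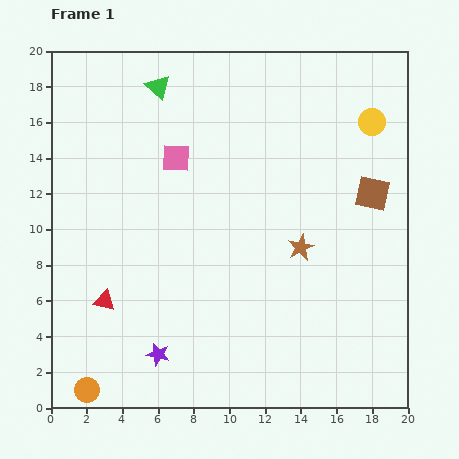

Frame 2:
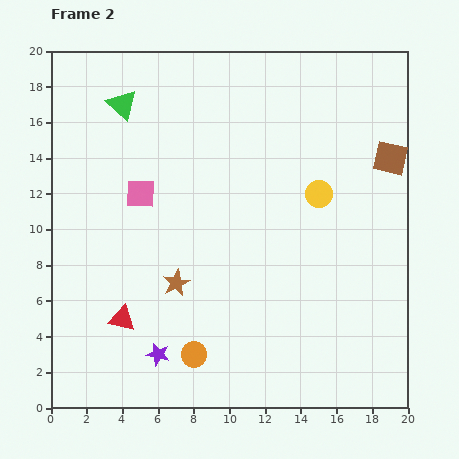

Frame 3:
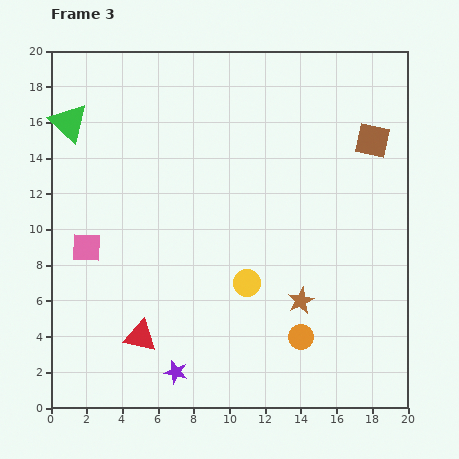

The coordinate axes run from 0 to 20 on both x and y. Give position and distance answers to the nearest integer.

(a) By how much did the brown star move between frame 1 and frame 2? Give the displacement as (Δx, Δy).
(-7, -2)

The brown star was at (14, 9) in frame 1 and (7, 7) in frame 2.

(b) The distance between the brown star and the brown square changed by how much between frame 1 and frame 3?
+5

Distance in frame 1: 5. Distance in frame 3: 10.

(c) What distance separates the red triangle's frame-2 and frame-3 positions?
1

The red triangle moved from (4, 5) to (5, 4), a distance of √(1² + 1²) ≈ 1.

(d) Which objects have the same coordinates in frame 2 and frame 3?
none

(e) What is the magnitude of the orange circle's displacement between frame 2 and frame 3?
6

The orange circle moved from (8, 3) to (14, 4), a distance of √(6² + 1²) ≈ 6.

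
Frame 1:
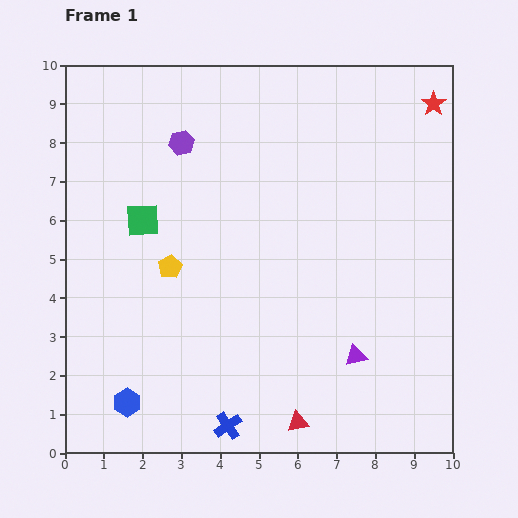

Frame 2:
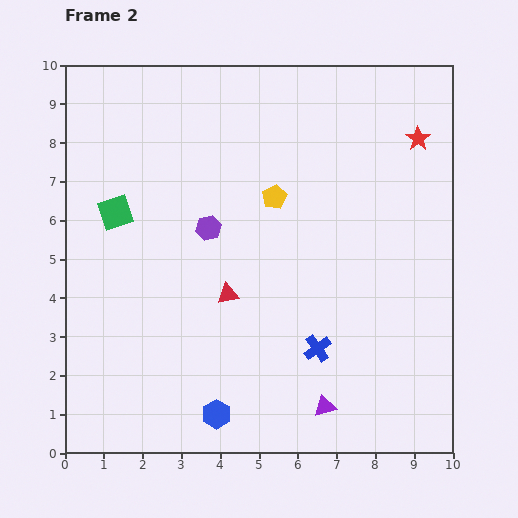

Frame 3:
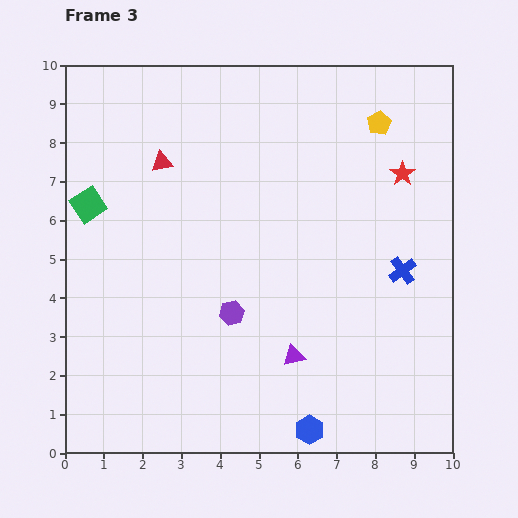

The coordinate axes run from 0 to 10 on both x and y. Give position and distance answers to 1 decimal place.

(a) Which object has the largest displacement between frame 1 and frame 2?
the red triangle

(moved 3.8; next 3.2)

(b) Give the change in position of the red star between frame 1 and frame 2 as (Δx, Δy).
(-0.4, -0.9)

The red star was at (9.5, 9.0) in frame 1 and (9.1, 8.1) in frame 2.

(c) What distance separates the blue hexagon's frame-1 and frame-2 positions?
2.3

The blue hexagon moved from (1.6, 1.3) to (3.9, 1.0), a distance of √(2.3² + 0.3²) ≈ 2.3.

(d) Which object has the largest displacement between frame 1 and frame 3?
the red triangle

(moved 7.6; next 6.5)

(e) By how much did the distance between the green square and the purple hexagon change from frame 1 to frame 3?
+2.4

Distance in frame 1: 2.2. Distance in frame 3: 4.6.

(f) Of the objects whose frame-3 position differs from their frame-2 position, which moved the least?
the green square

(moved 0.7)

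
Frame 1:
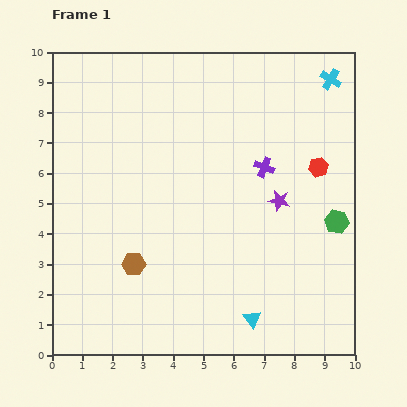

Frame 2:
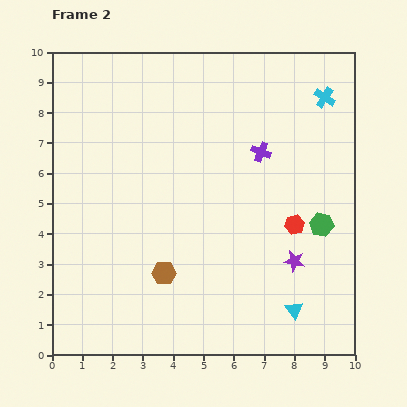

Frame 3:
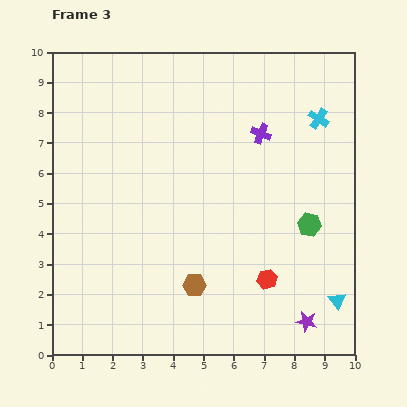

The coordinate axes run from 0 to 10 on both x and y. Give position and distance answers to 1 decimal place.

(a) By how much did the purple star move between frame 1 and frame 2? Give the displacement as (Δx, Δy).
(0.5, -2.0)

The purple star was at (7.5, 5.1) in frame 1 and (8.0, 3.1) in frame 2.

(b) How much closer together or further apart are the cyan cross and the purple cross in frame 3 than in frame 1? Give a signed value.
-1.6

Distance in frame 1: 3.6. Distance in frame 3: 2.0.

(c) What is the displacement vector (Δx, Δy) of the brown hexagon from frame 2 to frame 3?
(1.0, -0.4)

The brown hexagon was at (3.7, 2.7) in frame 2 and (4.7, 2.3) in frame 3.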